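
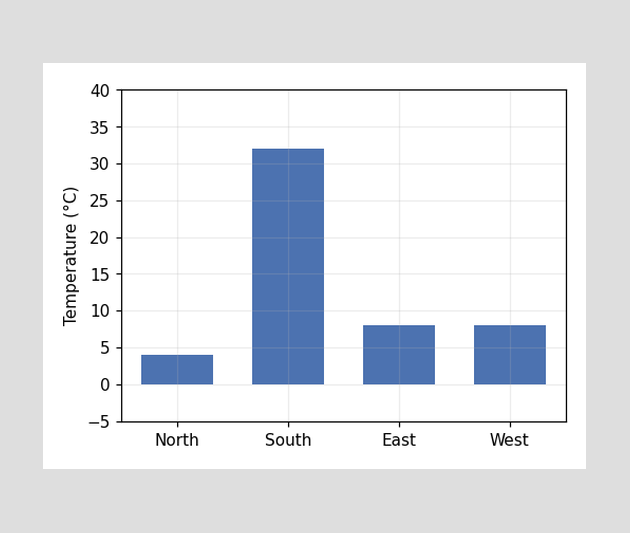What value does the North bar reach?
4°C

Reading along the chart's y-axis, the North bar reaches 4°C.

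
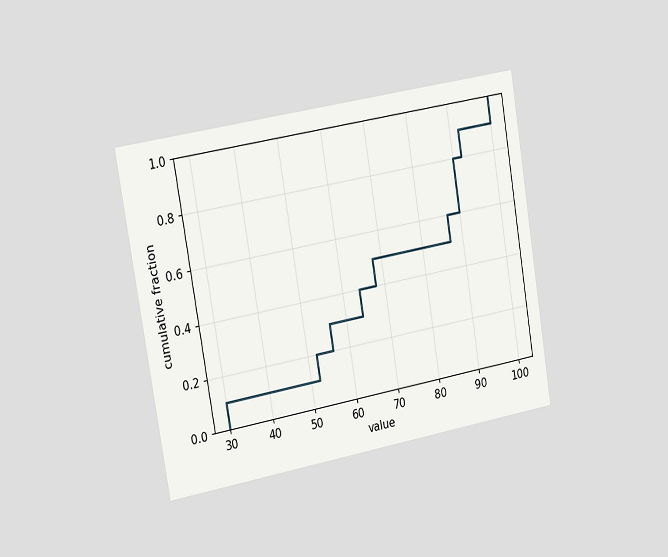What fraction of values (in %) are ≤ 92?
90%

The chart is tilted about 9° counter-clockwise and viewed slightly from the left. At x=92 the ECDF step is at 90%.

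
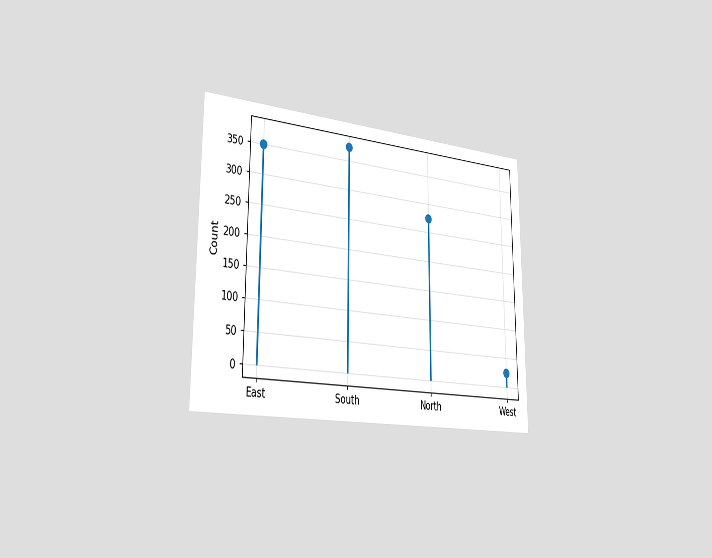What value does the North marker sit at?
275

The chart is viewed slightly from the left. The North marker sits at 275.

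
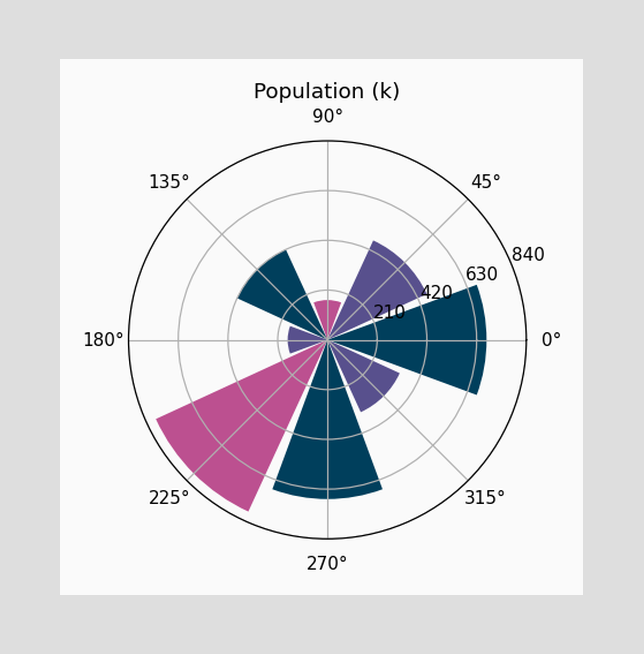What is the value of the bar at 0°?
The bar at 0° reaches 672k on the radial axis.

672k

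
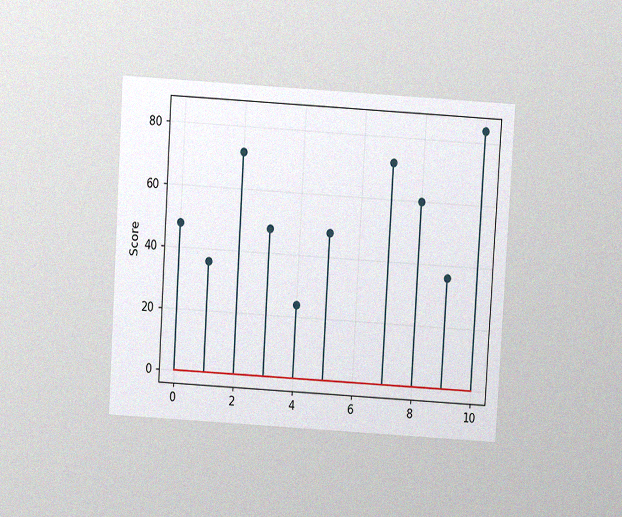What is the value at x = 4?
The chart is tilted about 3° clockwise and viewed slightly from above, with some photo noise. The stem at x=4 reaches 24.

24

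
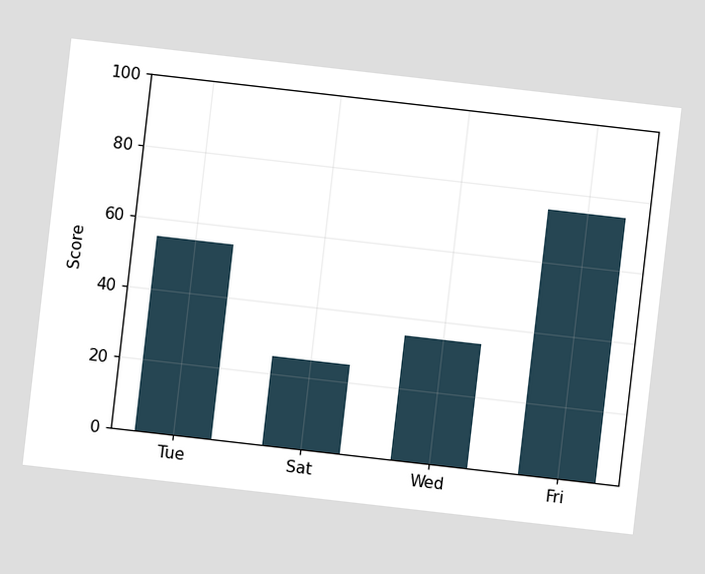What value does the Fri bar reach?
75

The chart is tilted about 7° clockwise. Reading along the chart's y-axis, the Fri bar reaches 75.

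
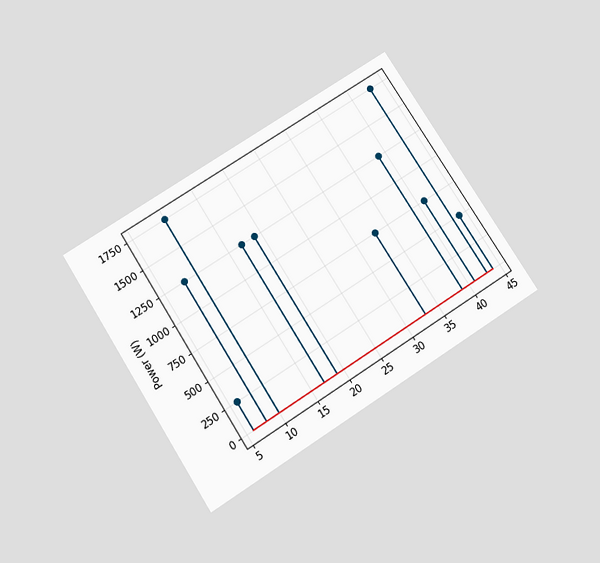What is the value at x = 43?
1750W

The chart is tilted about 33° counter-clockwise and viewed slightly from below. The stem at x=43 reaches 1750W.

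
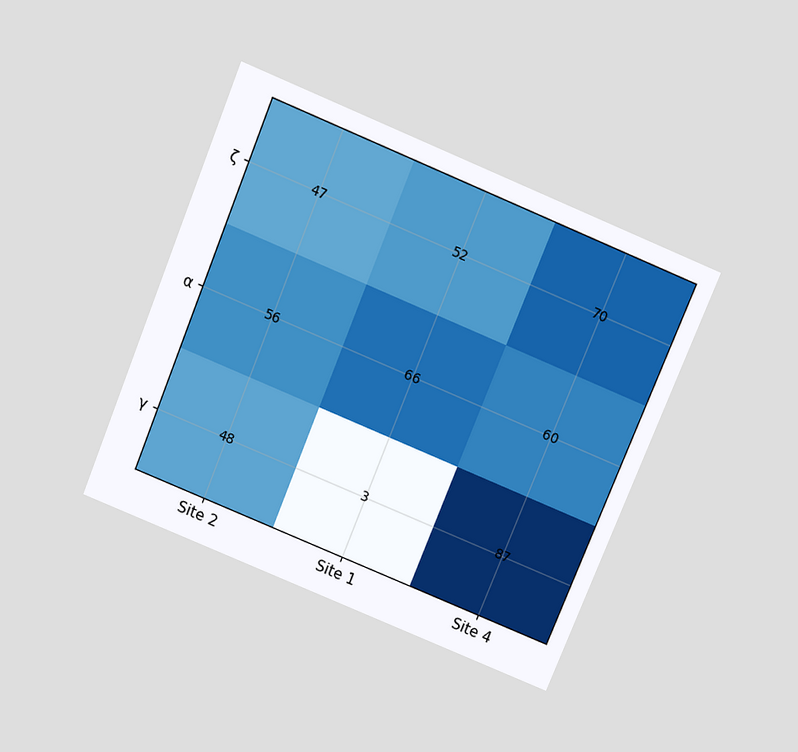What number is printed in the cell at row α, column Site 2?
56

The chart is tilted about 22° clockwise and viewed slightly from above. The (α, Site 2) cell reads 56.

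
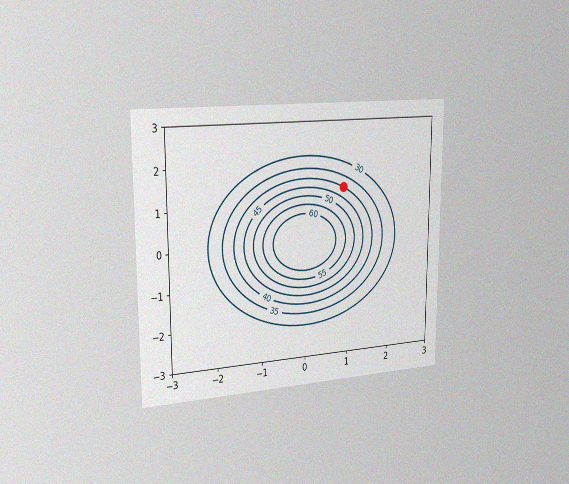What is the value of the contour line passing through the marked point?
40

The chart is viewed slightly from the left, with some photo noise. The marked point sits on the contour labelled 40.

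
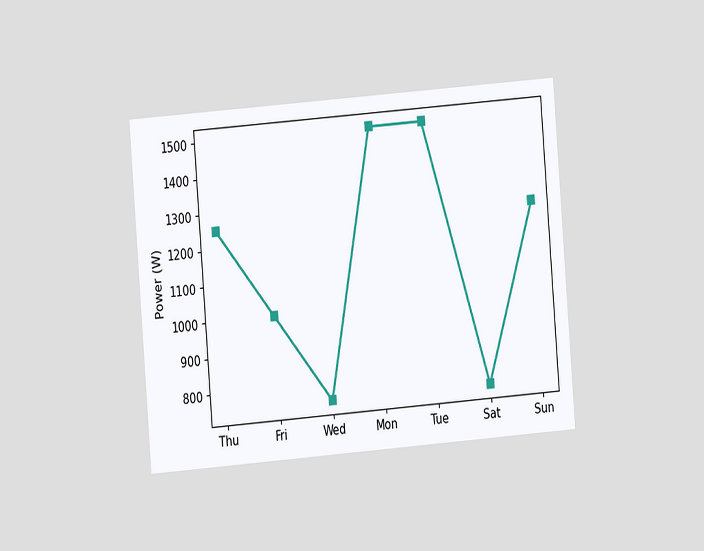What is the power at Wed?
The chart is tilted about 5° counter-clockwise and viewed at a slight angle. At Wed, the line is at 750W.

750W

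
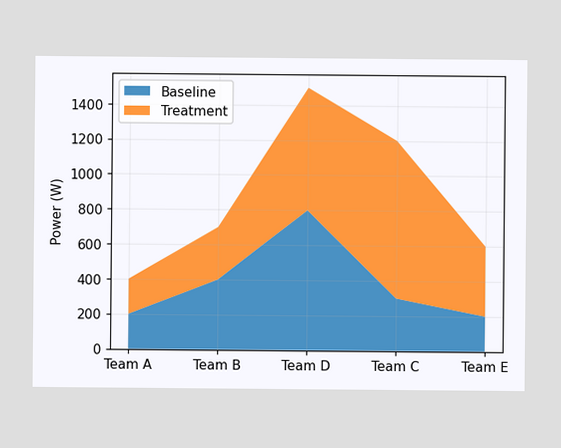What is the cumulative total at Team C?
1200W

The stacked total at Team C reaches 1200W.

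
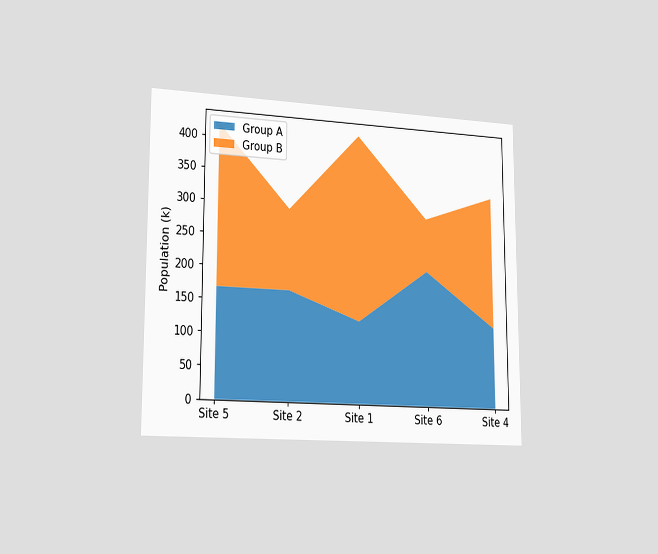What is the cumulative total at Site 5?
420k

The chart is viewed slightly from the left. The stacked total at Site 5 reaches 420k.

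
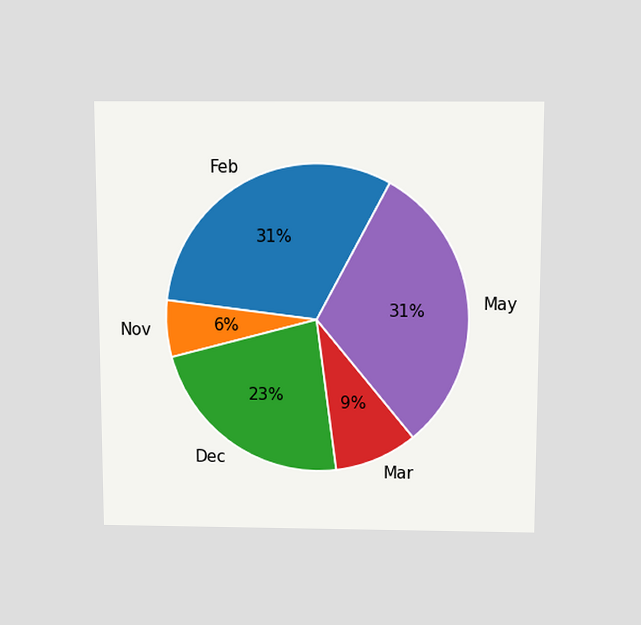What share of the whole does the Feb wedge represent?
The chart is viewed slightly from above. The Feb slice takes up 31% of the pie.

31%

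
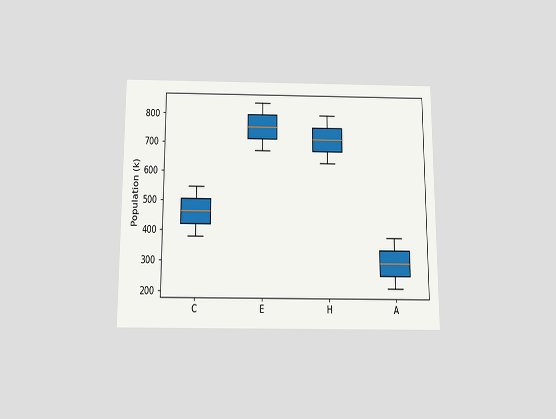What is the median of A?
294k

The chart is viewed slightly from below. The median line in the A box sits at 294k.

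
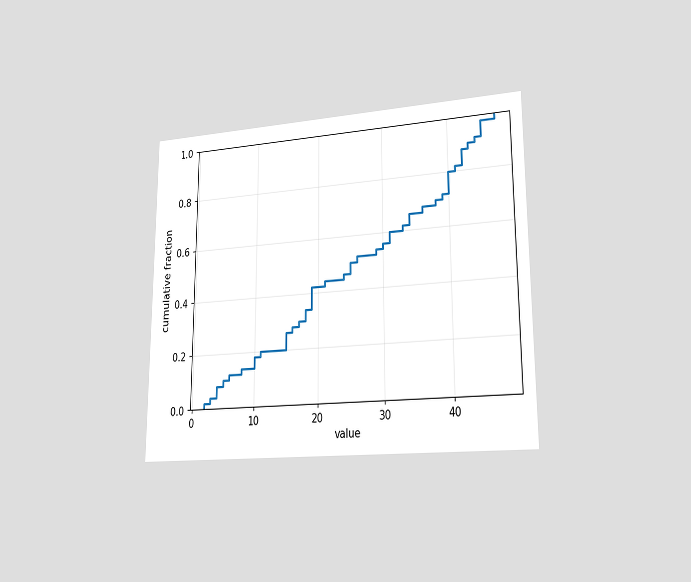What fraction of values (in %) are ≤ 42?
The chart is viewed slightly from the right. At x=42 the ECDF step is at 88%.

88%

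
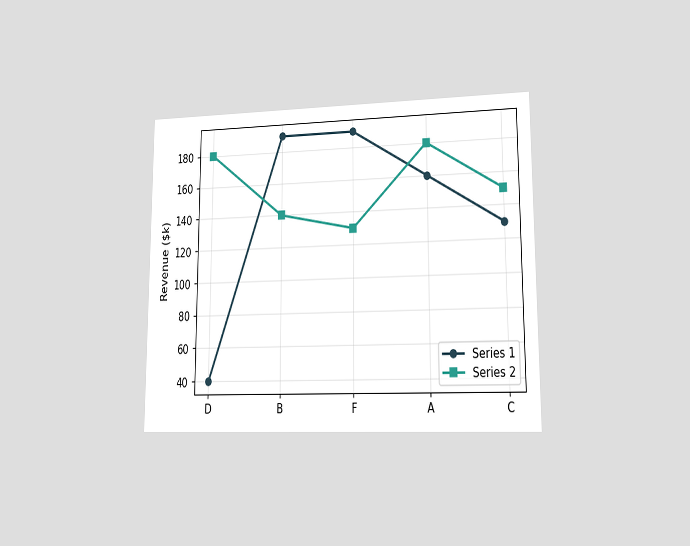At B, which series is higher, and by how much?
Series 1, by $50k

The chart is viewed at a slight angle. At B, Series 1 sits above the other line by $50k.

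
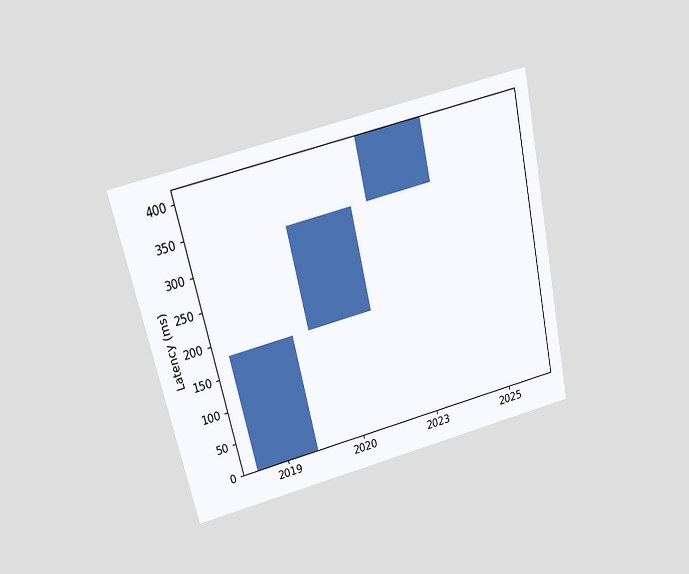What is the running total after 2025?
420ms

The chart is tilted about 13° counter-clockwise and viewed slightly from above. After 2025 the running total reaches 420ms.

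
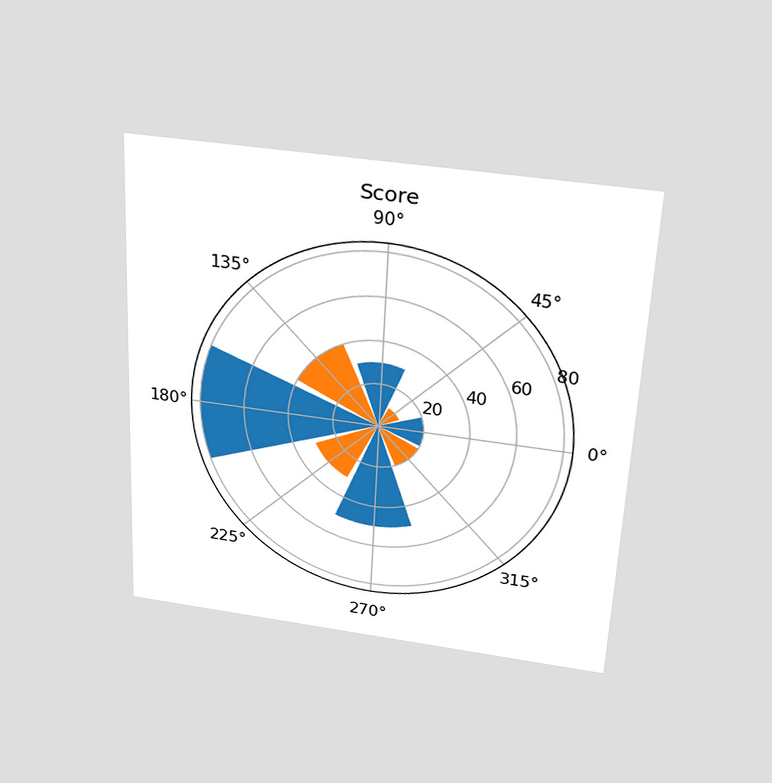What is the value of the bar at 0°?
The chart is tilted about 3° clockwise and viewed slightly from above. The bar at 0° reaches 20 on the radial axis.

20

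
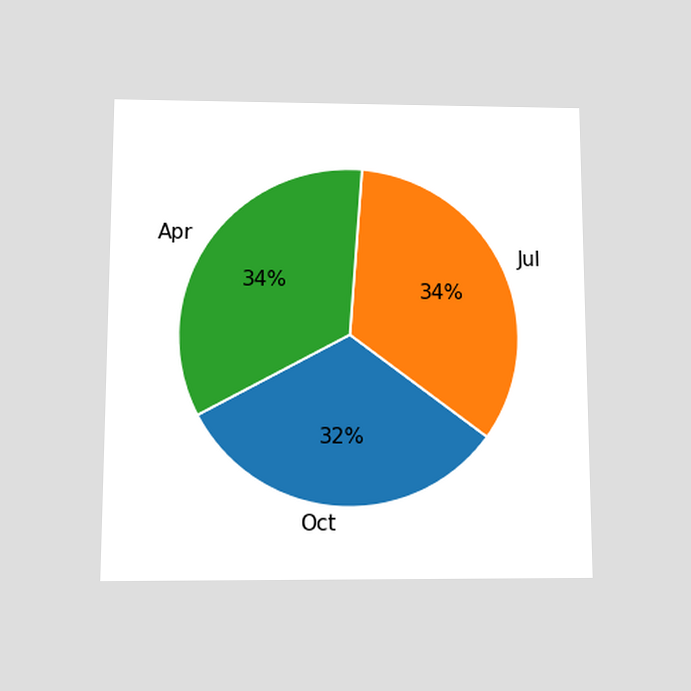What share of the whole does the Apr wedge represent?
The chart is viewed slightly from below. The Apr slice takes up 34% of the pie.

34%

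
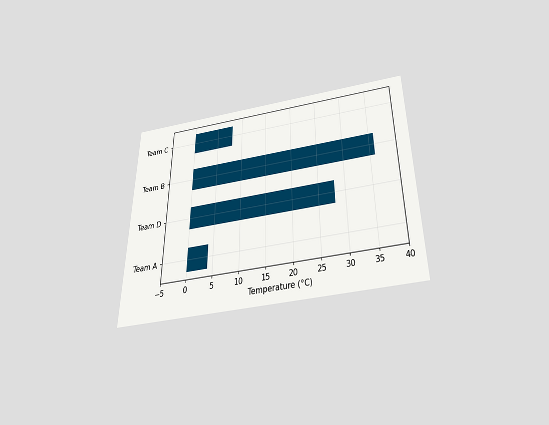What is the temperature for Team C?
8°C

The chart is viewed slightly from below. Reading along the chart's x-axis, the Team C bar reaches 8°C.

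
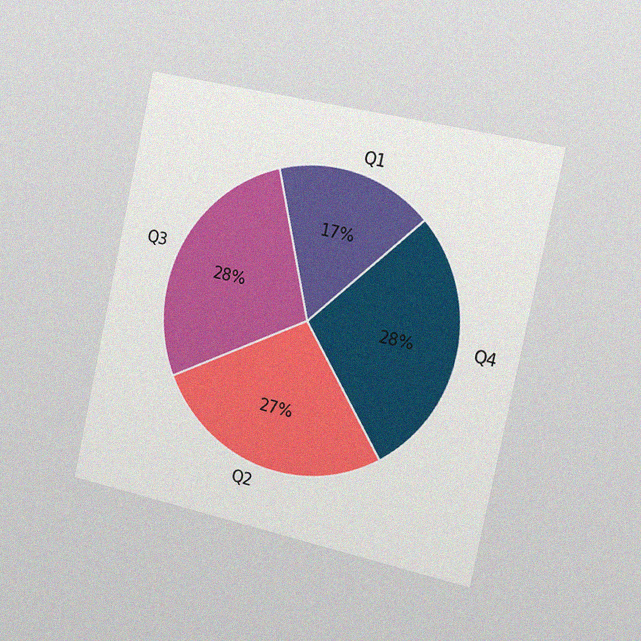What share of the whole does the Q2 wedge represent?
27%

The chart is tilted about 12° clockwise and viewed slightly from the right, with some photo noise. The Q2 slice takes up 27% of the pie.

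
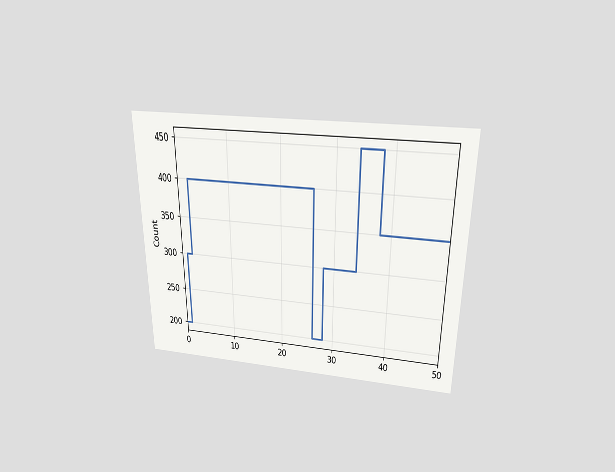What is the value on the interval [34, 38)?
450

The chart is viewed slightly from above. On [34, 38) the step sits at 450.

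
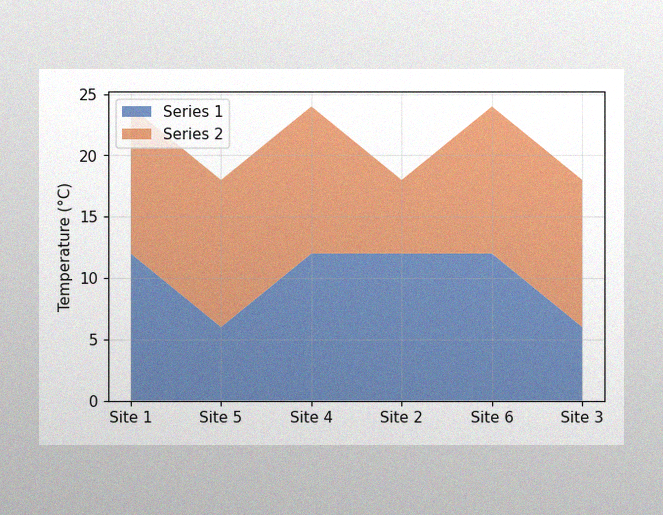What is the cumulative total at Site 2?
The image has some photo noise and uneven lighting. The stacked total at Site 2 reaches 18°C.

18°C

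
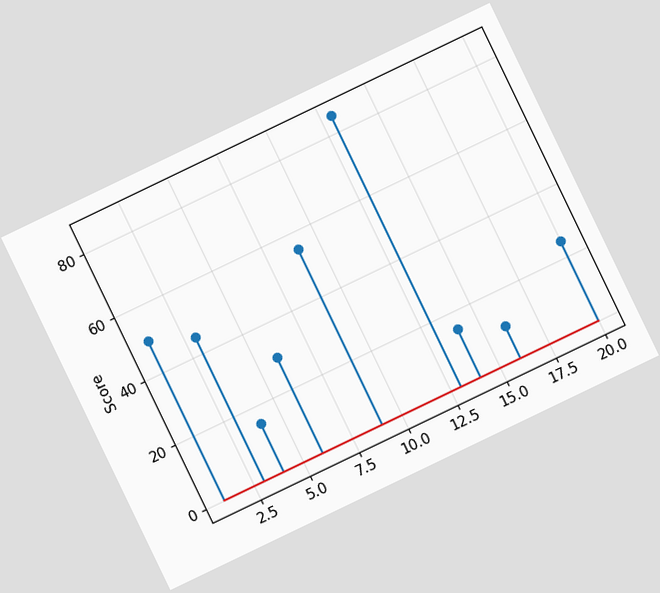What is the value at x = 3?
The chart is tilted about 26° counter-clockwise. The stem at x=3 reaches 45.

45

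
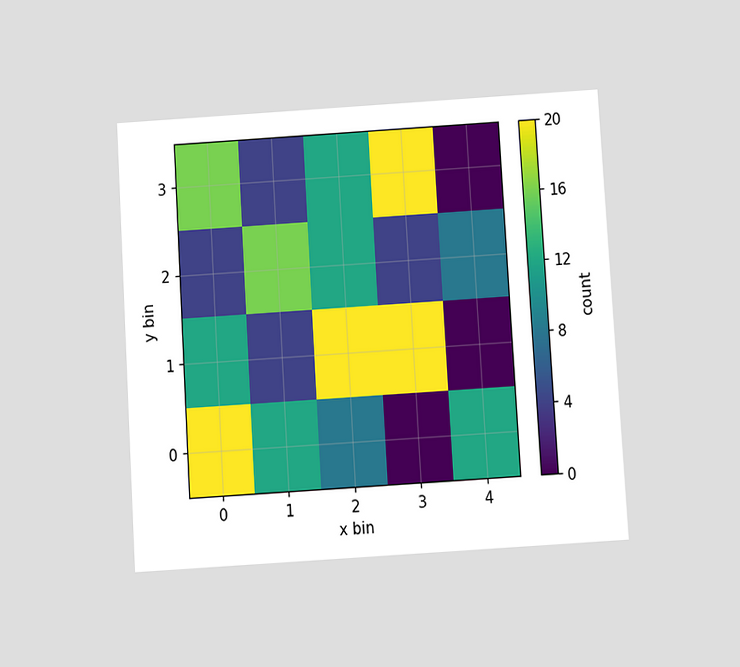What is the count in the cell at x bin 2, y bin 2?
The chart is tilted about 3° counter-clockwise and viewed at a slight angle. Matching the cell (2, 2) against the colorbar gives 12.

12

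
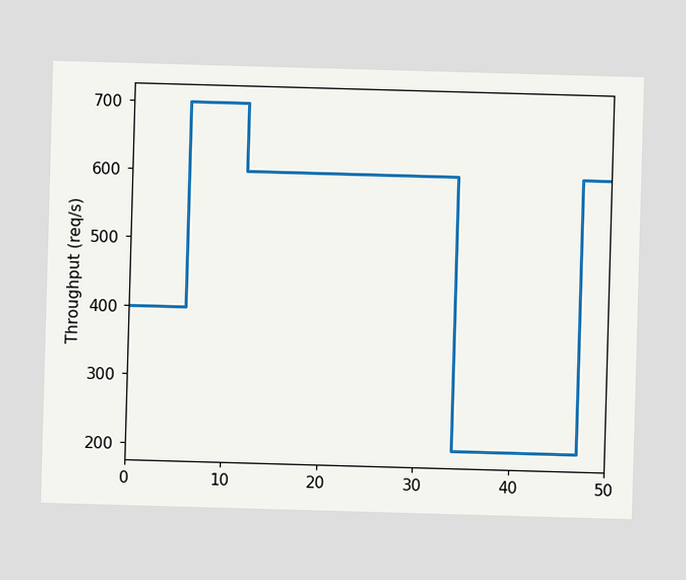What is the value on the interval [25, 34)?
600req/s

On [25, 34) the step sits at 600req/s.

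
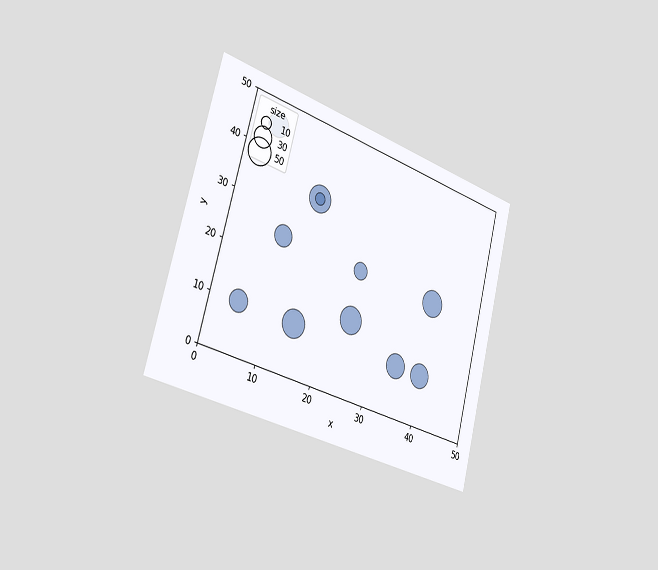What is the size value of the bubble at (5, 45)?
40

The chart is tilted about 15° clockwise and viewed slightly from the left. Matching the bubble at (5, 45) against the size legend gives 40.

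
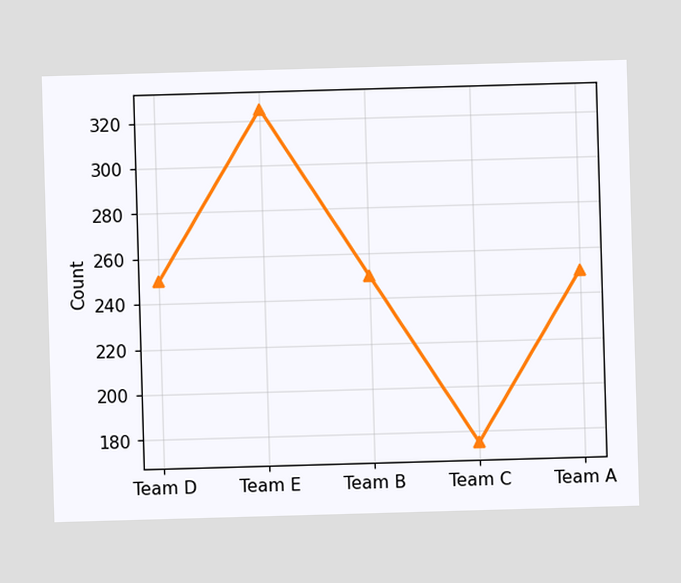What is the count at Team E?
At Team E, the line is at 325.

325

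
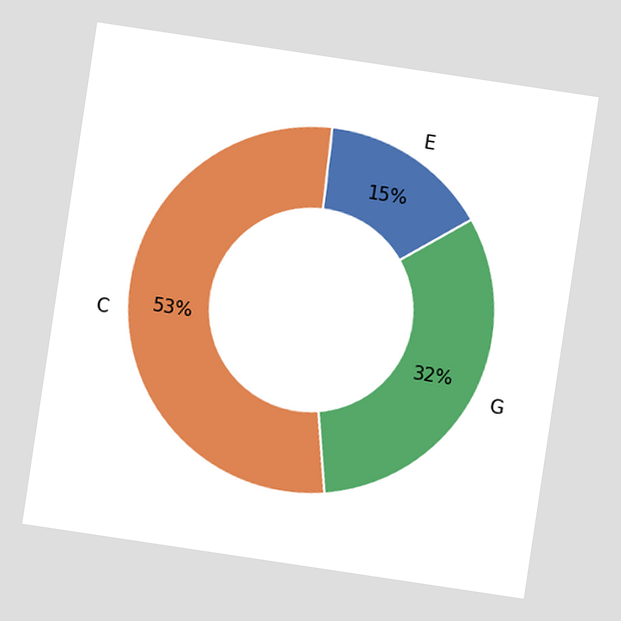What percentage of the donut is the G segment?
The chart is tilted about 9° clockwise. The G segment takes up 32% of the ring.

32%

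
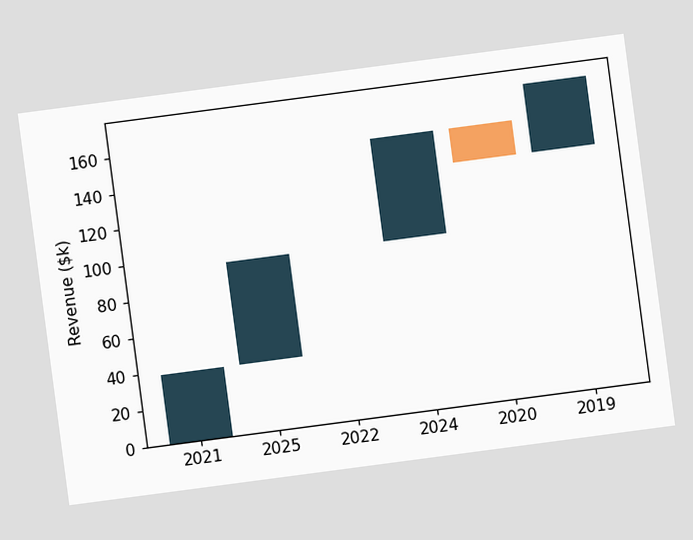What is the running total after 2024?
$152k

The chart is tilted about 8° counter-clockwise. After 2024 the running total reaches $152k.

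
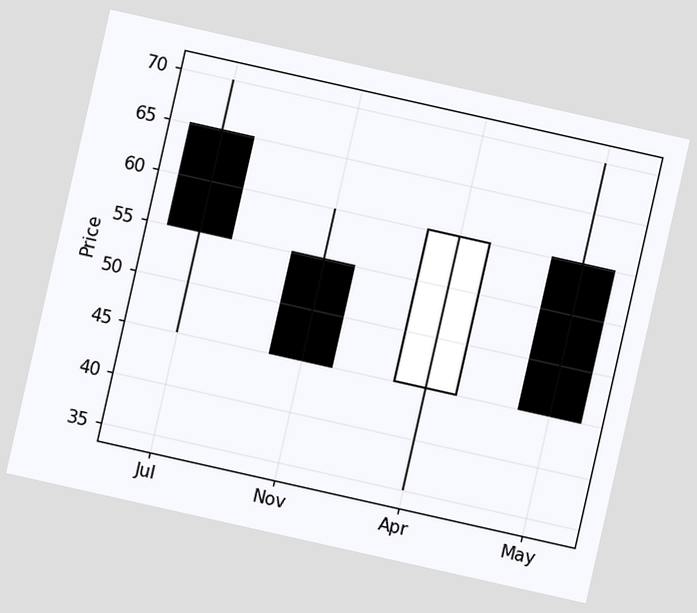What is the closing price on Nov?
45

The chart is tilted about 13° clockwise. The Nov candle closes at 45.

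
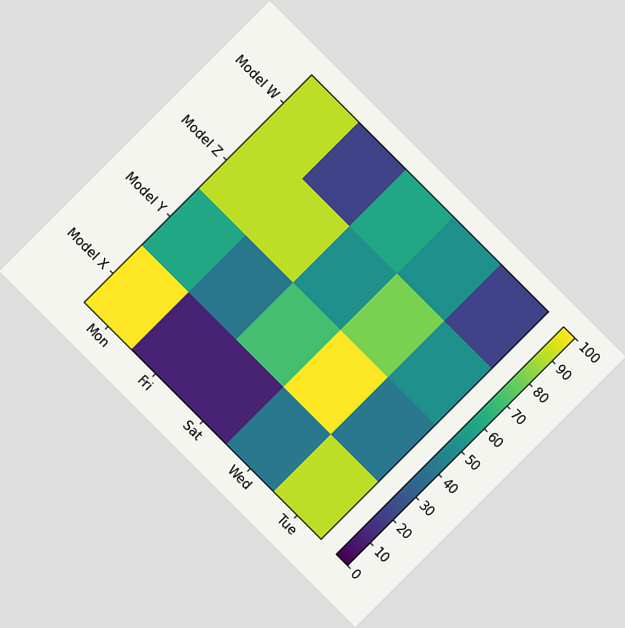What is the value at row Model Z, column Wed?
80

The chart is tilted about 45° clockwise. Matching cell (Model Z, Wed) against the colorbar gives 80.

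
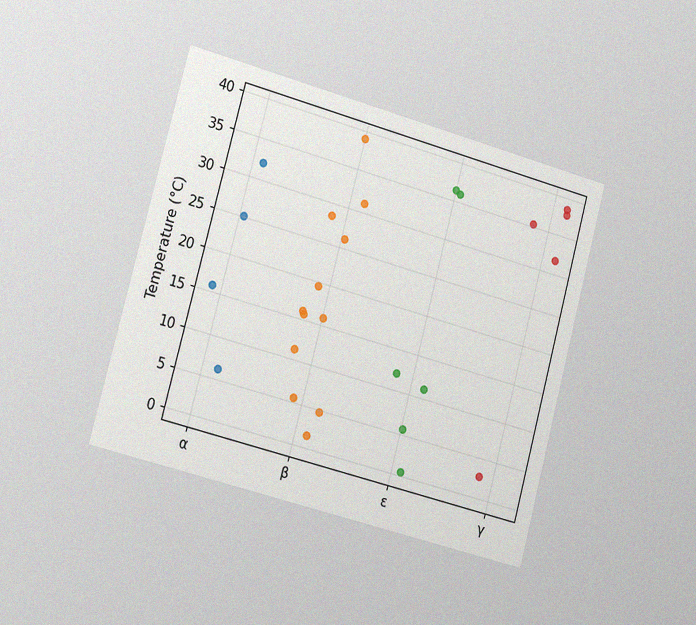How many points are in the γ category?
5

The chart is tilted about 15° clockwise and viewed slightly from the left, with some photo noise. Counting the markers in the γ column gives 5.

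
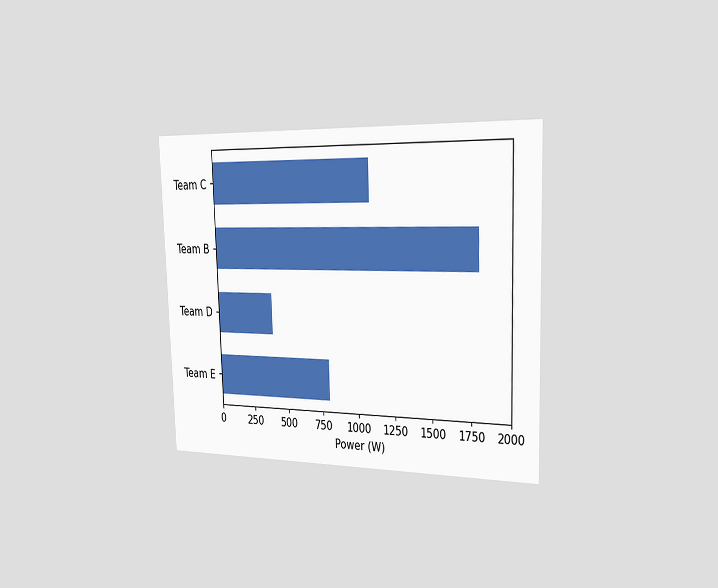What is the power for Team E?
800W

The chart is viewed slightly from the right. Reading along the chart's x-axis, the Team E bar reaches 800W.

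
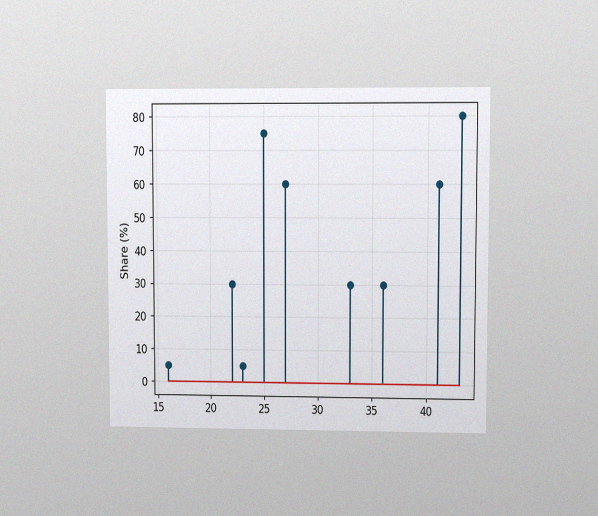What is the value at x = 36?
30%

The chart is viewed at a slight angle, with some photo noise. The stem at x=36 reaches 30%.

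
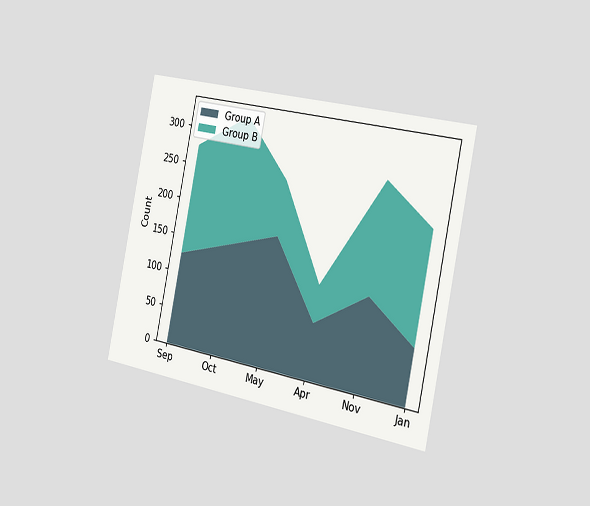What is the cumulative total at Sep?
275

The chart is tilted about 11° clockwise and viewed slightly from the right. The stacked total at Sep reaches 275.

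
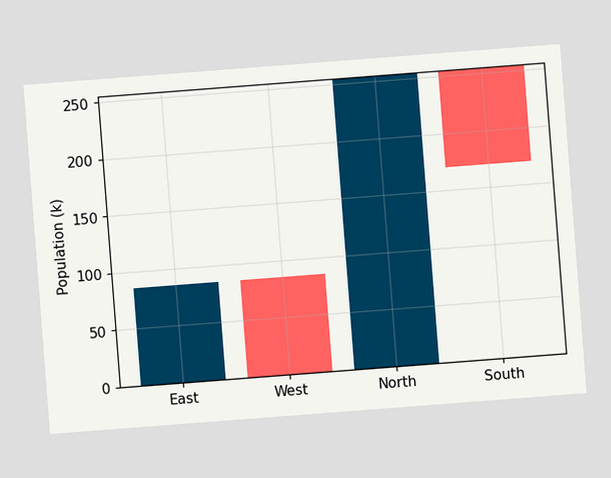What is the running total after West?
The chart is tilted about 4° counter-clockwise. After West the running total reaches 0k.

0k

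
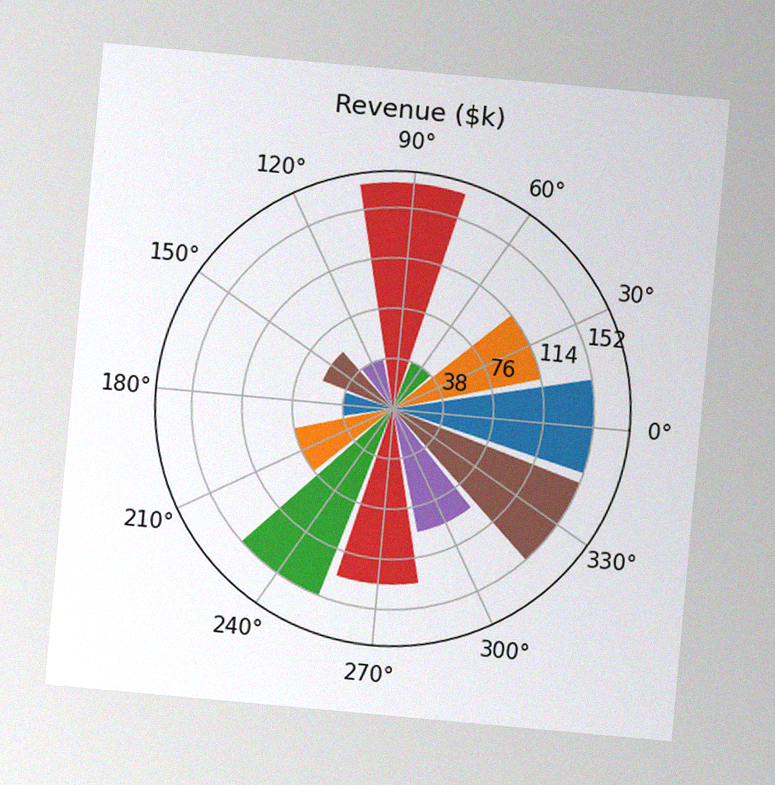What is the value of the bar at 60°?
The chart is tilted about 5° clockwise, with some photo noise. The bar at 60° reaches $38k on the radial axis.

$38k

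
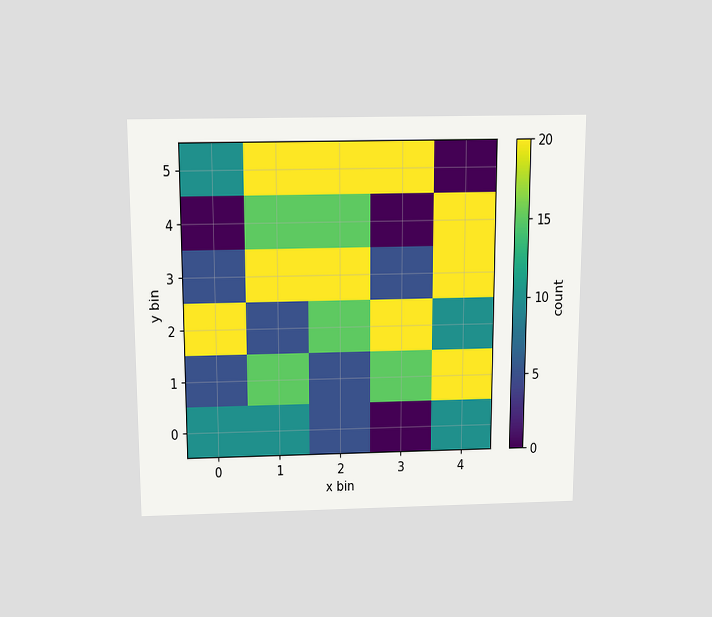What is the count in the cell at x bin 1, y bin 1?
The chart is viewed slightly from above. Matching the cell (1, 1) against the colorbar gives 15.

15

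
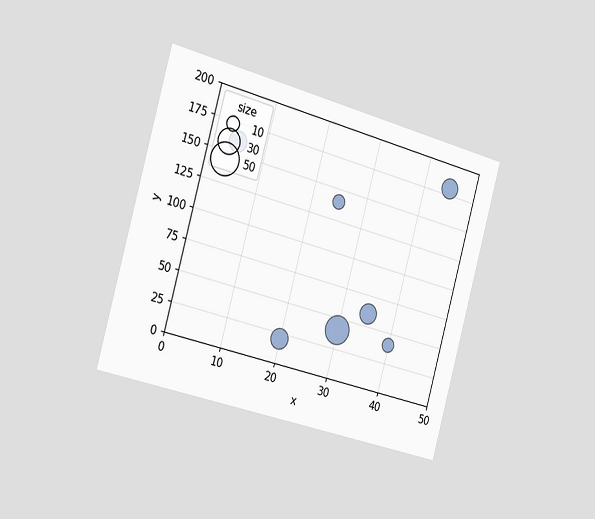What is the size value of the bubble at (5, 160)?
20

The chart is tilted about 15° clockwise and viewed slightly from the left. Matching the bubble at (5, 160) against the size legend gives 20.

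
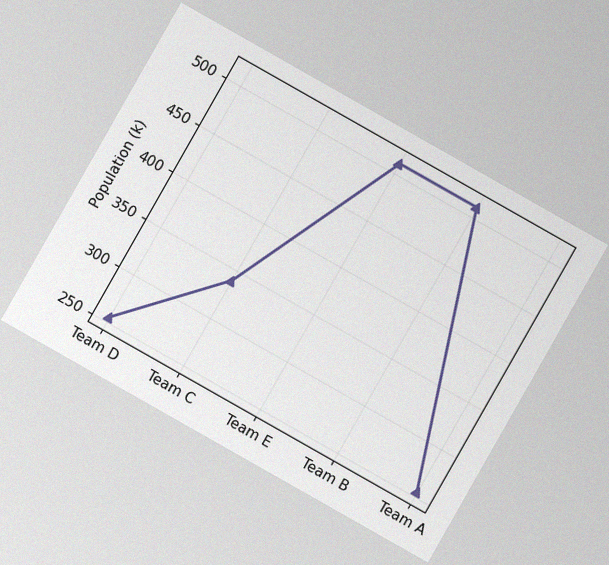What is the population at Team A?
The chart is tilted about 30° clockwise, with some photo noise. At Team A, the line is at 255k.

255k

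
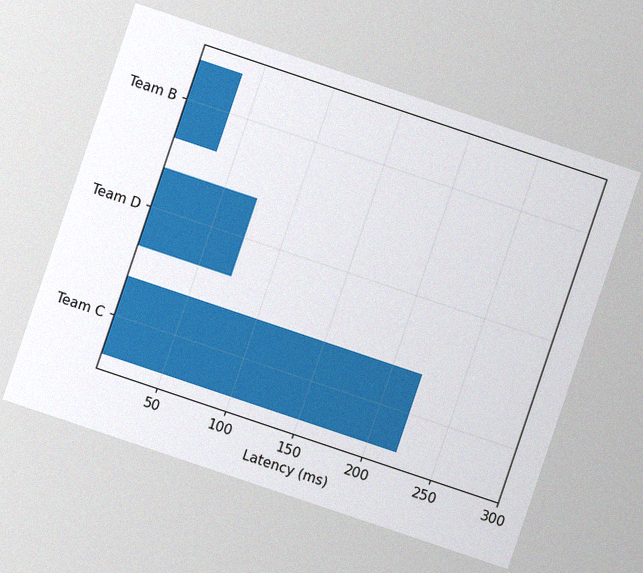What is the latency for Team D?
The chart is tilted about 19° clockwise, with some photo noise. Reading along the chart's x-axis, the Team D bar reaches 74ms.

74ms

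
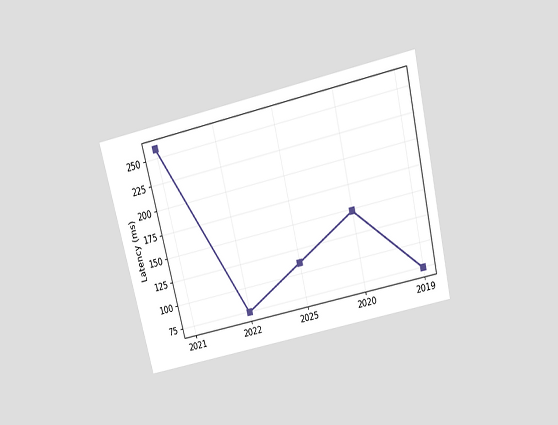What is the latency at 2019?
74ms

The chart is tilted about 13° counter-clockwise and viewed slightly from above. At 2019, the line is at 74ms.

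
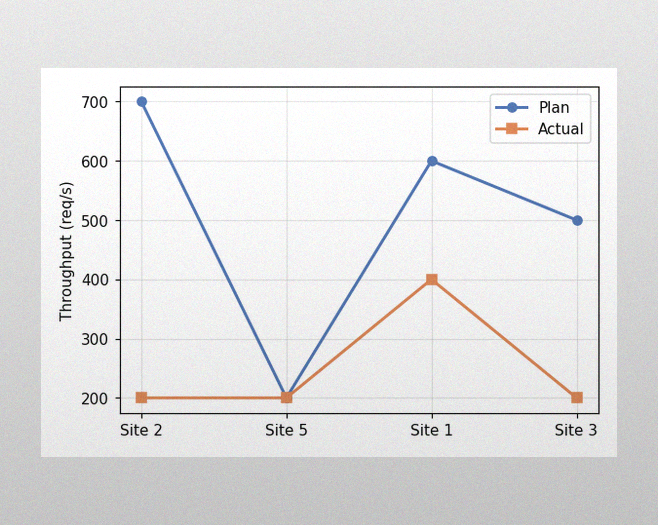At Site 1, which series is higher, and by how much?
The image has some photo noise and uneven lighting. At Site 1, Plan sits above the other line by 200req/s.

Plan, by 200req/s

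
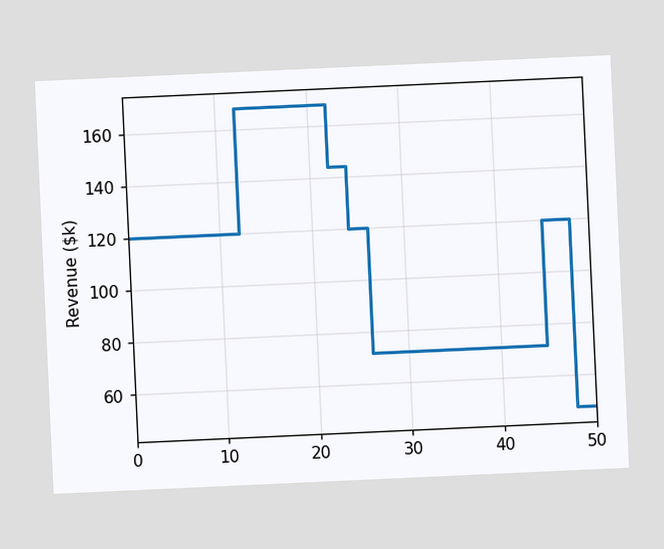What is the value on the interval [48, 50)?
$48k

The chart is tilted about 3° counter-clockwise. On [48, 50) the step sits at $48k.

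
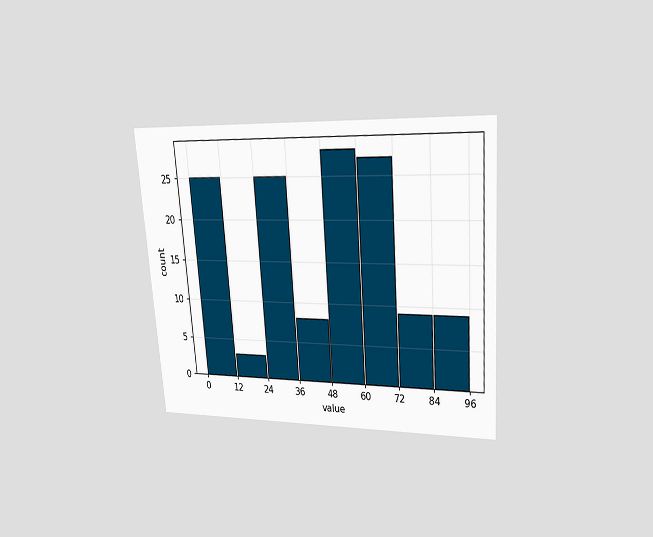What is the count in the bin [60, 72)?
The chart is tilted about 4° counter-clockwise and viewed at a slight angle. The [60, 72) bin has height 27.

27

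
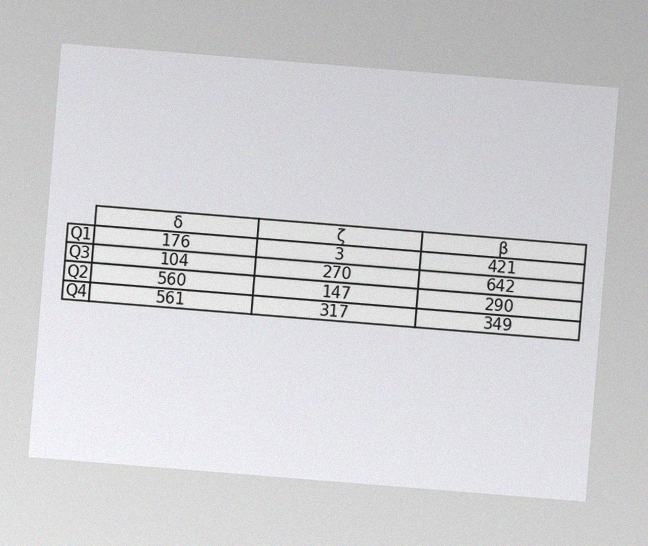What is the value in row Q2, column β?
290

The chart is tilted about 5° clockwise, with some photo noise. The (Q2, β) cell reads 290.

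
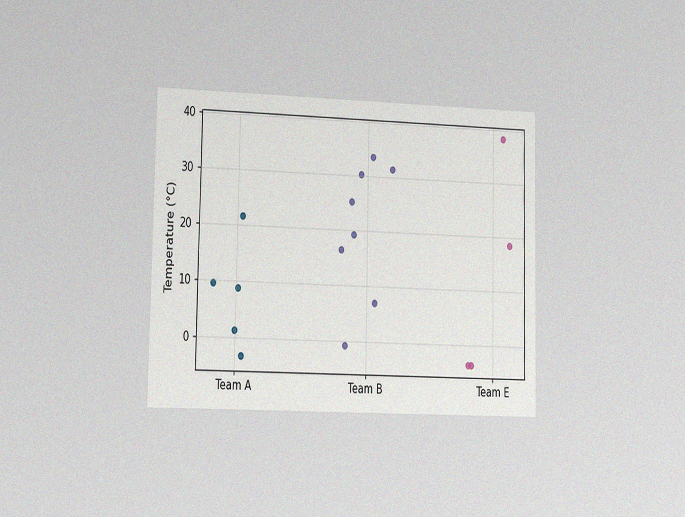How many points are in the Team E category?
4

The chart is viewed slightly from the left, with some photo noise. Counting the markers in the Team E column gives 4.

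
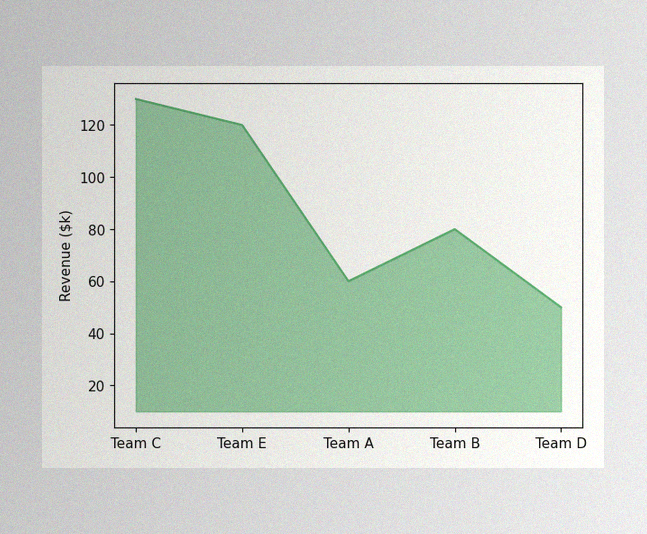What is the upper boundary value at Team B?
$80k

The image has some photo noise and uneven lighting. At Team B the upper boundary is at $80k.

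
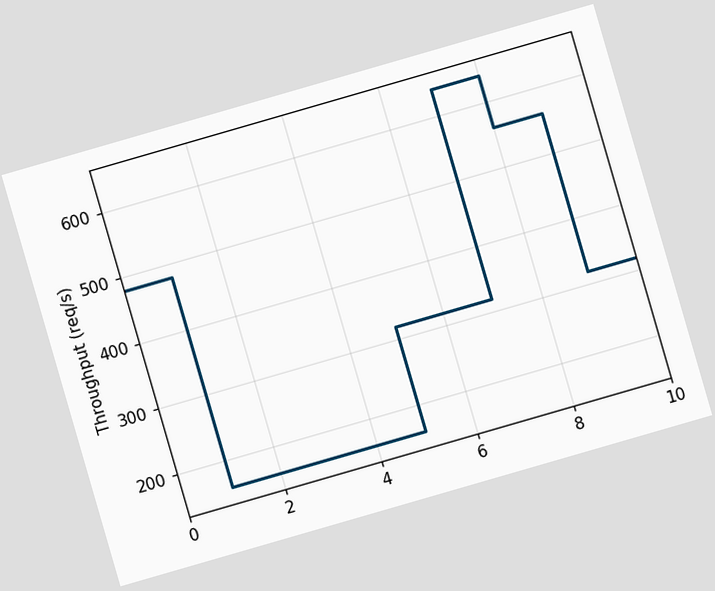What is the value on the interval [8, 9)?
560req/s

The chart is tilted about 16° counter-clockwise. On [8, 9) the step sits at 560req/s.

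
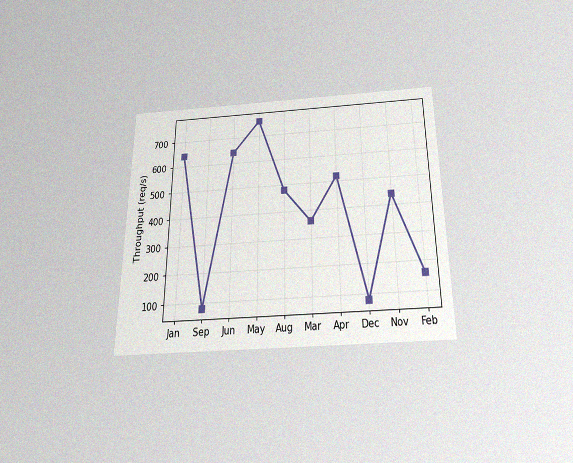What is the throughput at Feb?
The chart is viewed slightly from below, with some photo noise. At Feb, the line is at 160req/s.

160req/s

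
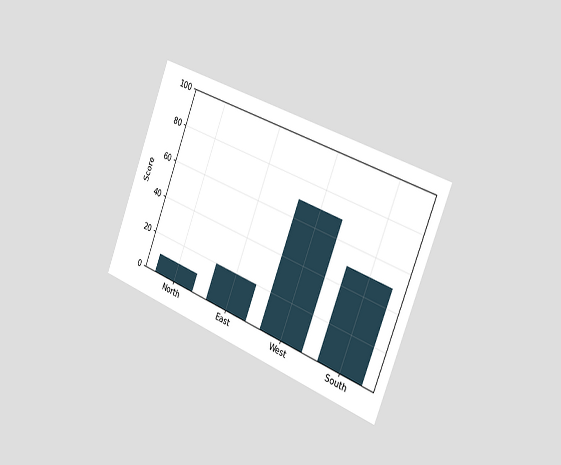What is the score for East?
The chart is tilted about 21° clockwise and viewed slightly from the right. Reading along the chart's y-axis, the East bar reaches 20.

20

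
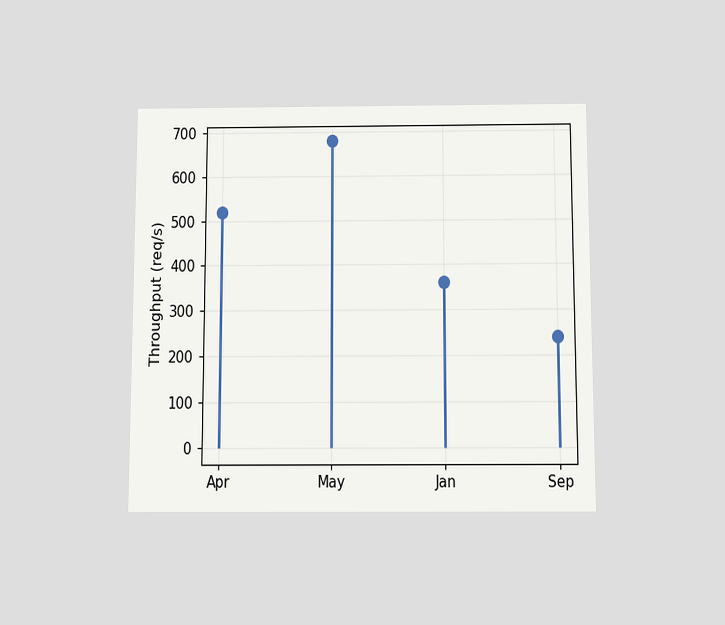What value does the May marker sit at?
The chart is viewed slightly from below. The May marker sits at 680req/s.

680req/s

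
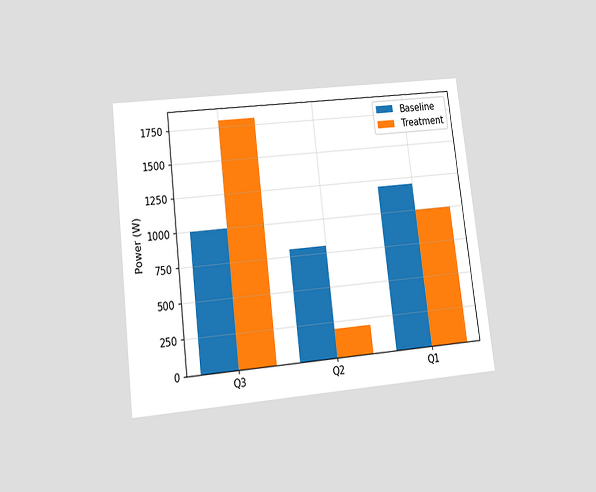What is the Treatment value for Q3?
The chart is tilted about 7° counter-clockwise and viewed slightly from below. The Treatment bar at Q3 reaches 1800W on the y-axis.

1800W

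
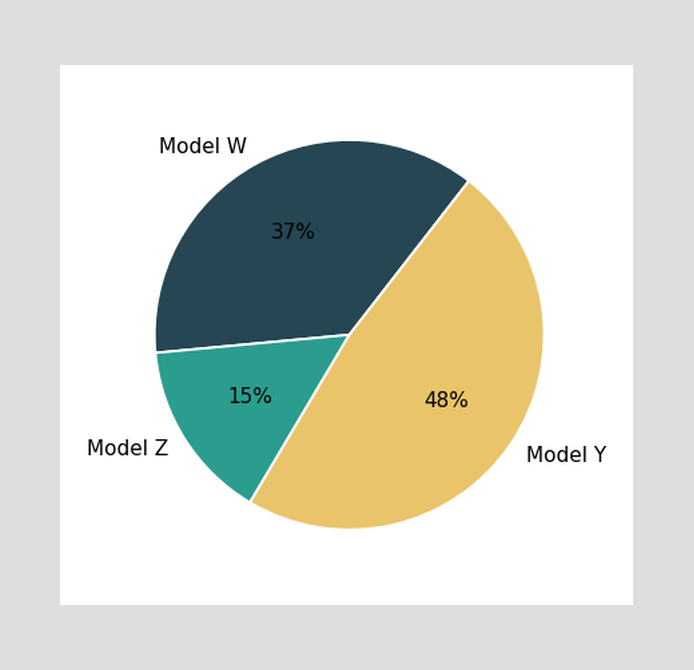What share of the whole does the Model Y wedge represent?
The Model Y slice takes up 48% of the pie.

48%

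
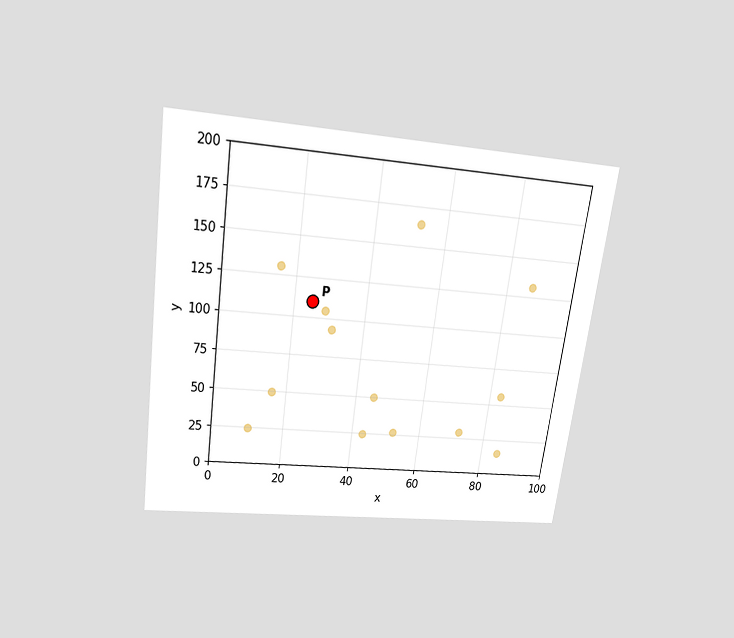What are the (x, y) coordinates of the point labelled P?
(25, 110)

The chart is tilted about 8° clockwise and viewed slightly from above. Following the gridlines from P to each axis, P sits at (25, 110).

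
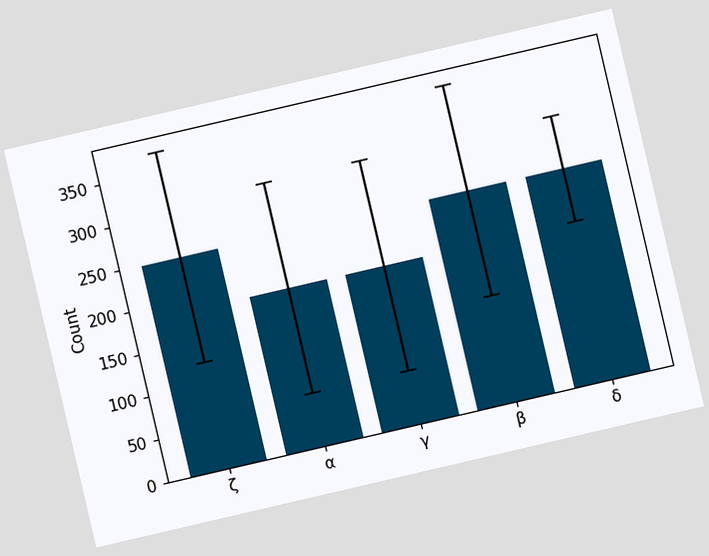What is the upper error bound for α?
The chart is tilted about 13° counter-clockwise. The α bar's upper whisker reaches 310.

310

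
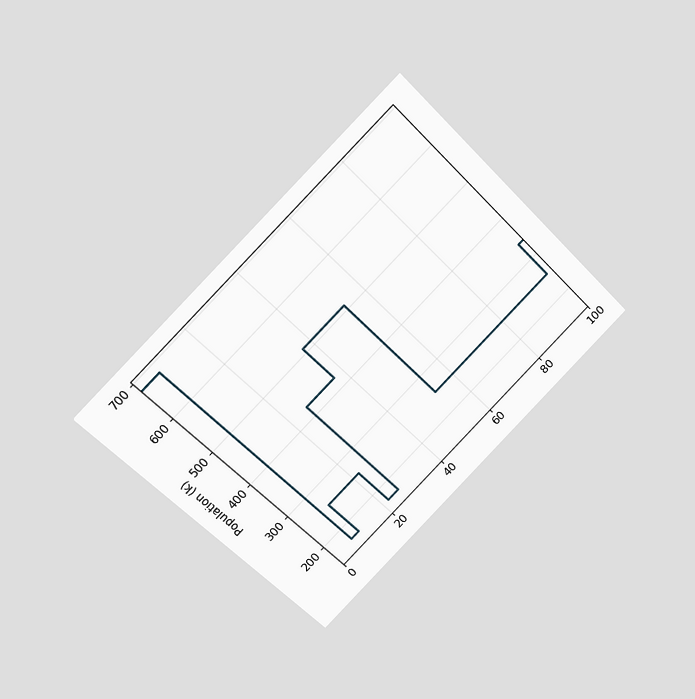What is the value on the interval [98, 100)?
340k

The chart is tilted about 45° counter-clockwise and viewed at a slight angle. On [98, 100) the step sits at 340k.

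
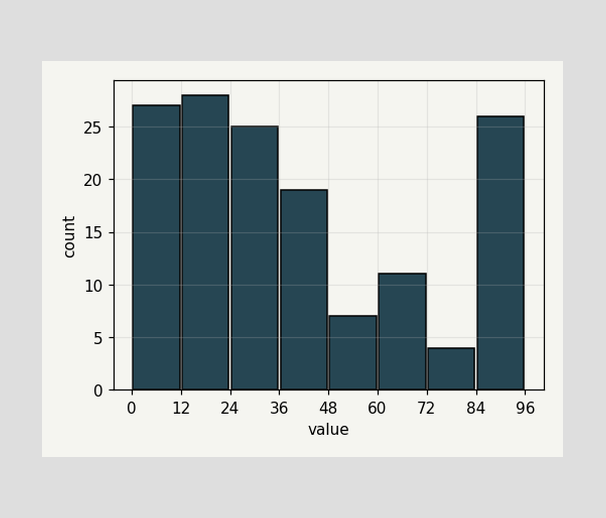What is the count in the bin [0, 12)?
The [0, 12) bin has height 27.

27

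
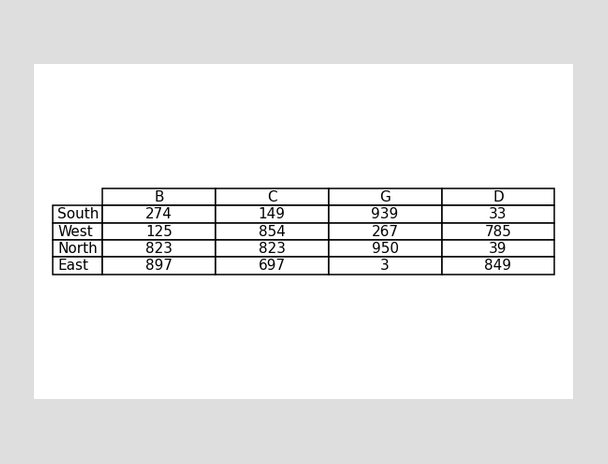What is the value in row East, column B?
897

The (East, B) cell reads 897.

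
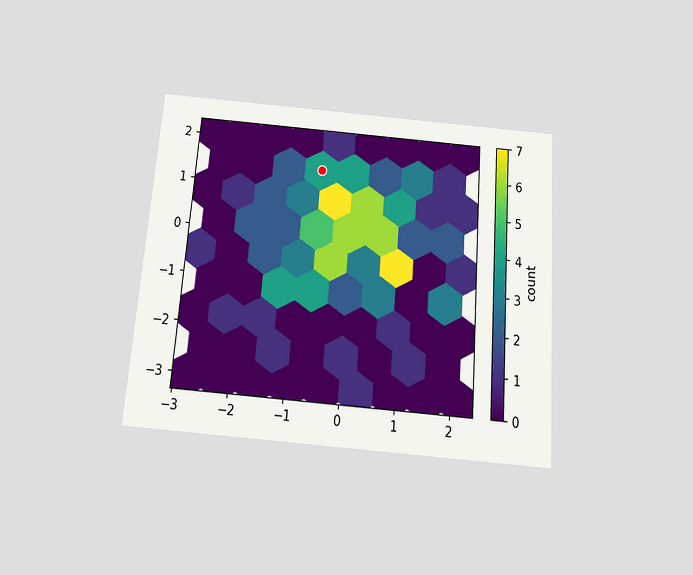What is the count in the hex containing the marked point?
The chart is tilted about 4° clockwise and viewed slightly from below. The marked hex reads 4 on the colorbar.

4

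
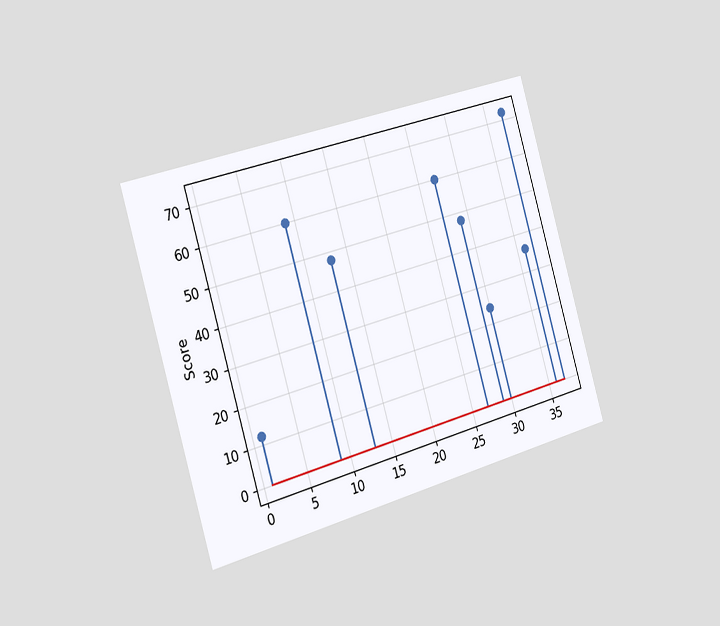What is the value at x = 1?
The chart is tilted about 16° counter-clockwise and viewed slightly from the left. The stem at x=1 reaches 12.

12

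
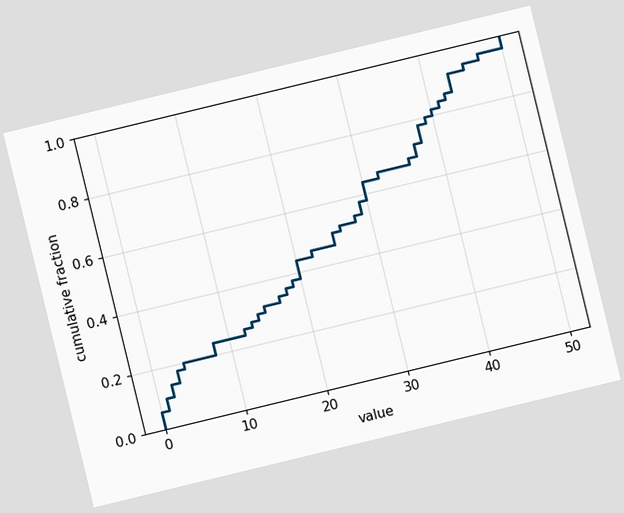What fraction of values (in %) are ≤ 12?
The chart is tilted about 14° counter-clockwise. At x=12 the ECDF step is at 26%.

26%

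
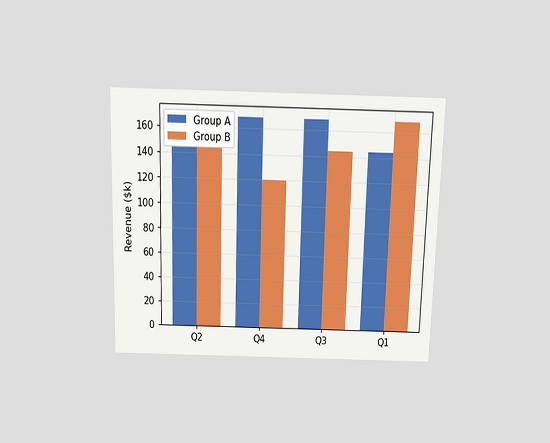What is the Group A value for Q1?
The chart is viewed slightly from above. The Group A bar at Q1 reaches $144k on the y-axis.

$144k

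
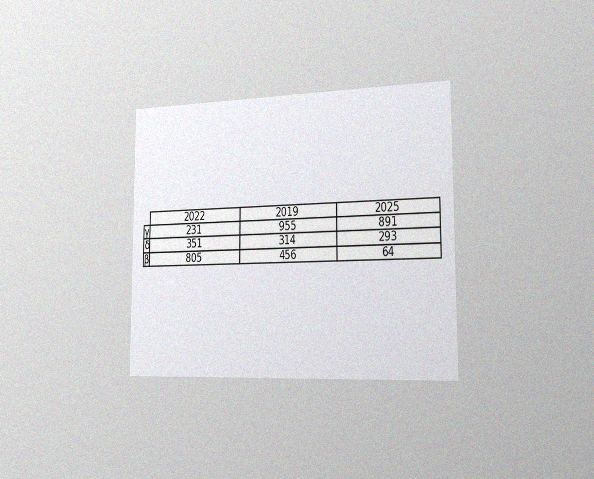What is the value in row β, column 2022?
The chart is viewed slightly from the right, with some photo noise. The (β, 2022) cell reads 805.

805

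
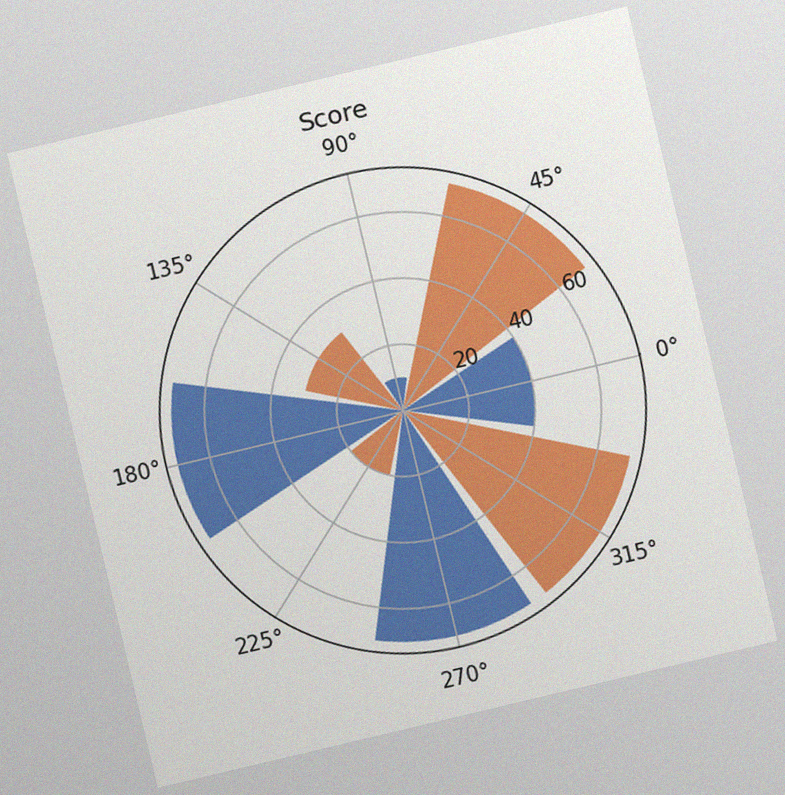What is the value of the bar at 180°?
The chart is tilted about 13° counter-clockwise, with some photo noise. The bar at 180° reaches 70 on the radial axis.

70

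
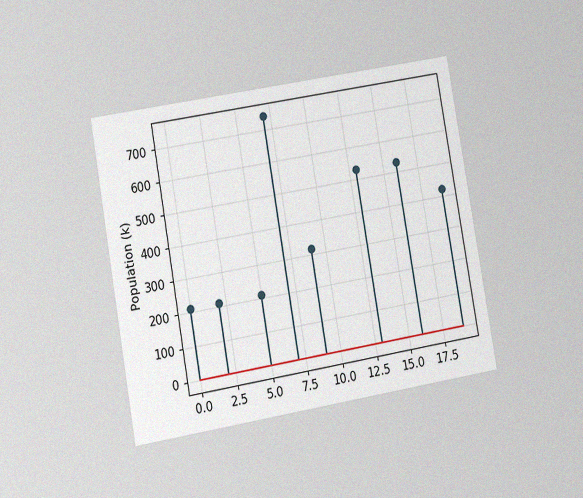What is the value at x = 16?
530k

The chart is tilted about 10° counter-clockwise and viewed at a slight angle, with some photo noise. The stem at x=16 reaches 530k.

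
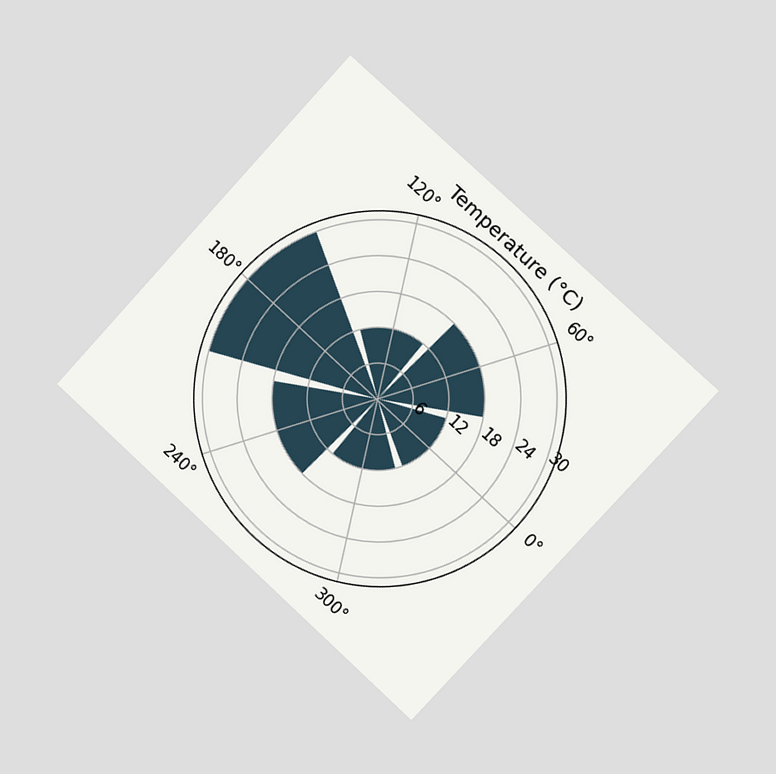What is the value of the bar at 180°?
The chart is tilted about 43° clockwise and viewed slightly from the right. The bar at 180° reaches 30°C on the radial axis.

30°C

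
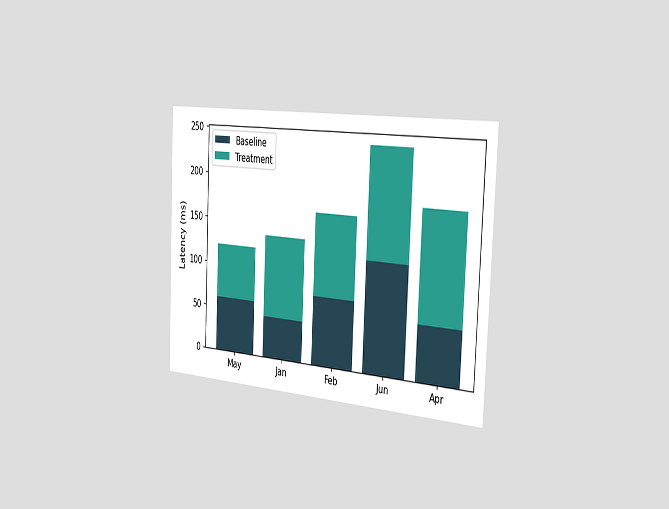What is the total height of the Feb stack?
165ms

The chart is tilted about 3° clockwise and viewed slightly from the right. The Feb stack's top reaches 165ms on the y-axis.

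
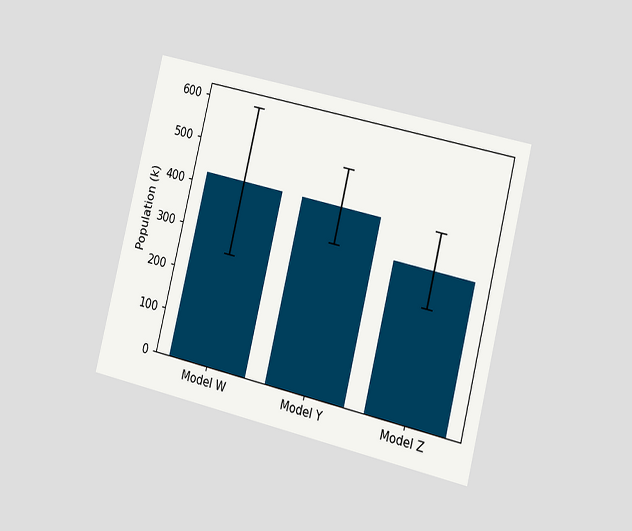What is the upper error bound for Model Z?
The chart is tilted about 14° clockwise and viewed slightly from the right. The Model Z bar's upper whisker reaches 425k.

425k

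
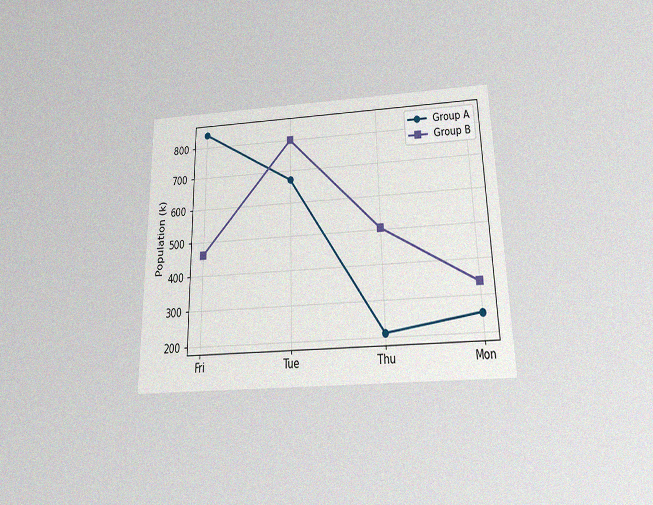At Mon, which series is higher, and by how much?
Group B, by 84k

The chart is viewed slightly from below, with some photo noise. At Mon, Group B sits above the other line by 84k.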